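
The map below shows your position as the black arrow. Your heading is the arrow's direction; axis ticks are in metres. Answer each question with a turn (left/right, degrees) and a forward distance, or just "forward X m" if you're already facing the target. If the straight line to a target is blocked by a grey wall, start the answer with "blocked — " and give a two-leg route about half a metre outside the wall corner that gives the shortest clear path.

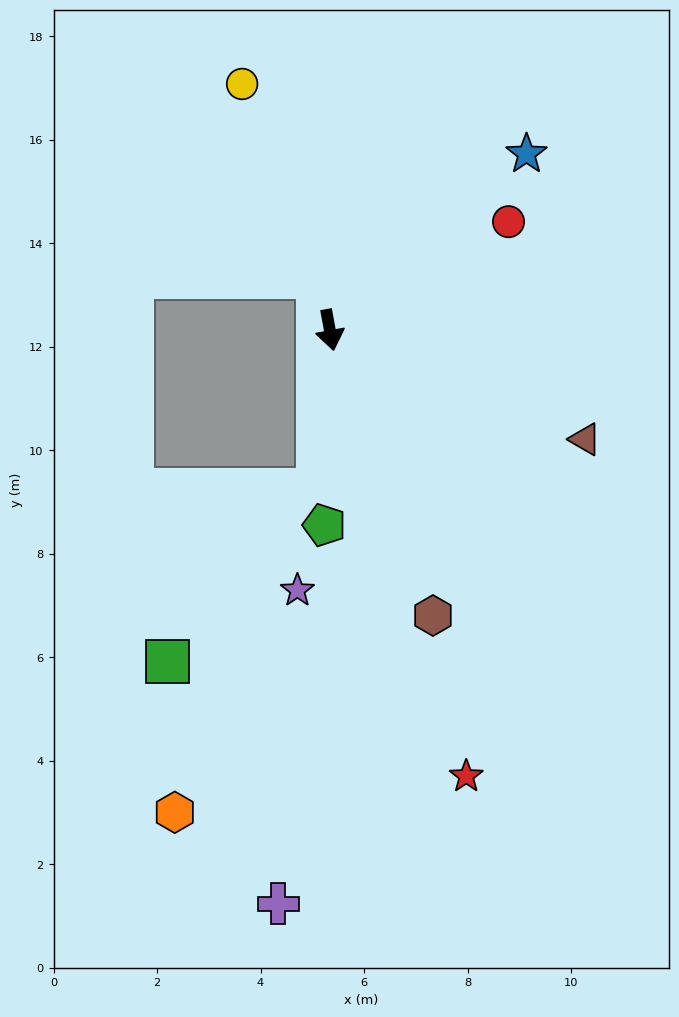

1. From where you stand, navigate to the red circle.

turn left 111°, forward 4.0 m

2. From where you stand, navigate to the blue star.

turn left 121°, forward 5.1 m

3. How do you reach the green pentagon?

turn right 12°, forward 3.8 m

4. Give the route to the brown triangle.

turn left 56°, forward 5.4 m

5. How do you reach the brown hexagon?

turn left 9°, forward 5.9 m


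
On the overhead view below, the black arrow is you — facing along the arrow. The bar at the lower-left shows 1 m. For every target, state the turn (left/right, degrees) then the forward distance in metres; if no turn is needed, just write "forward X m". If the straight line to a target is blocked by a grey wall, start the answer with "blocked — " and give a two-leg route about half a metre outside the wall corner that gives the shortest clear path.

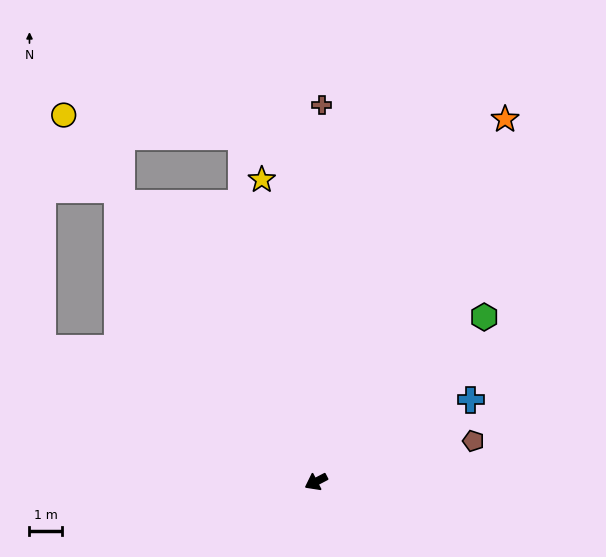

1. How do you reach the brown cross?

turn right 118°, forward 11.6 m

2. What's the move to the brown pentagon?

turn left 167°, forward 5.0 m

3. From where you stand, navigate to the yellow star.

turn right 107°, forward 9.4 m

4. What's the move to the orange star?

turn right 145°, forward 12.5 m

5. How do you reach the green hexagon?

turn right 163°, forward 7.2 m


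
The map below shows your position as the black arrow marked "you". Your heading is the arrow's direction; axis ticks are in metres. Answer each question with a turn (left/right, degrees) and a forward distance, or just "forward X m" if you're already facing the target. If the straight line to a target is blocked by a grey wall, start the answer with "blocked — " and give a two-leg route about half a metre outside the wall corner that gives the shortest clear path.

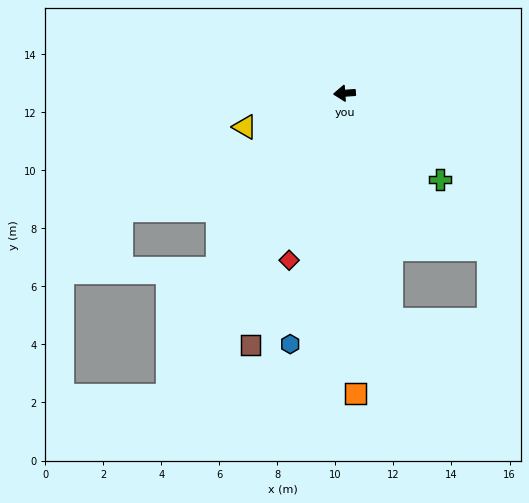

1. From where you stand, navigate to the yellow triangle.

turn left 15°, forward 3.6 m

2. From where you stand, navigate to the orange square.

turn left 88°, forward 10.3 m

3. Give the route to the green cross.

turn left 134°, forward 4.4 m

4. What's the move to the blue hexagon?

turn left 74°, forward 8.8 m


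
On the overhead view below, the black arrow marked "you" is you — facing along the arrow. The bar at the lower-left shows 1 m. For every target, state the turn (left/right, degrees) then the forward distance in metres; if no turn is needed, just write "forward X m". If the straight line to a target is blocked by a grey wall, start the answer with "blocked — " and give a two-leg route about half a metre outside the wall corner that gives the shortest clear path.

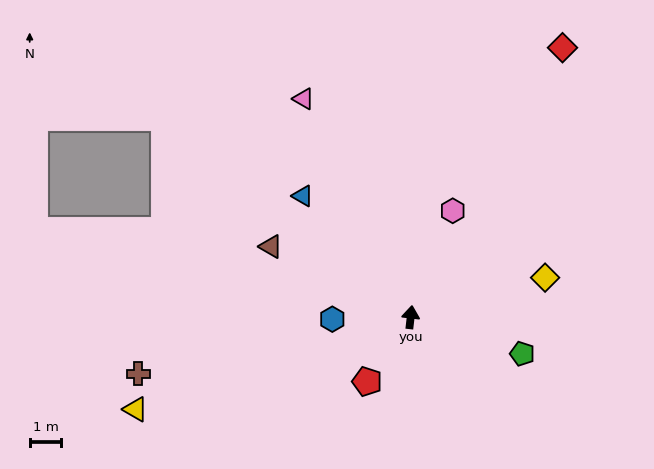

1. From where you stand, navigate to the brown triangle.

turn left 70°, forward 4.9 m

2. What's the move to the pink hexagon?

turn right 15°, forward 3.6 m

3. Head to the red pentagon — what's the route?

turn left 153°, forward 2.5 m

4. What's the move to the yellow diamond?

turn right 67°, forward 4.4 m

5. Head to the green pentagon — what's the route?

turn right 102°, forward 3.7 m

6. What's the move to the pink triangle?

turn left 33°, forward 7.7 m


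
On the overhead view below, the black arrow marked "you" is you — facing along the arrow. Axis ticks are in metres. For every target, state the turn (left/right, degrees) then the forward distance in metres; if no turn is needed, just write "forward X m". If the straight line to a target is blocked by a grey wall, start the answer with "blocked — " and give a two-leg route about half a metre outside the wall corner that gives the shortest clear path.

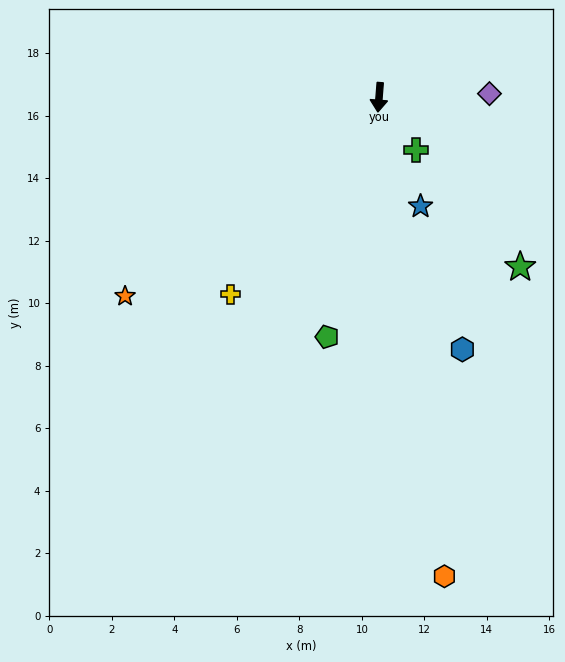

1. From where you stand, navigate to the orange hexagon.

turn left 12°, forward 15.5 m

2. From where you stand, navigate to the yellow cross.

turn right 33°, forward 7.9 m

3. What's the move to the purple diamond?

turn left 96°, forward 3.5 m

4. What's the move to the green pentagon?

turn right 8°, forward 7.8 m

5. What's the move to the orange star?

turn right 47°, forward 10.3 m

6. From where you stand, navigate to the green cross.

turn left 39°, forward 2.1 m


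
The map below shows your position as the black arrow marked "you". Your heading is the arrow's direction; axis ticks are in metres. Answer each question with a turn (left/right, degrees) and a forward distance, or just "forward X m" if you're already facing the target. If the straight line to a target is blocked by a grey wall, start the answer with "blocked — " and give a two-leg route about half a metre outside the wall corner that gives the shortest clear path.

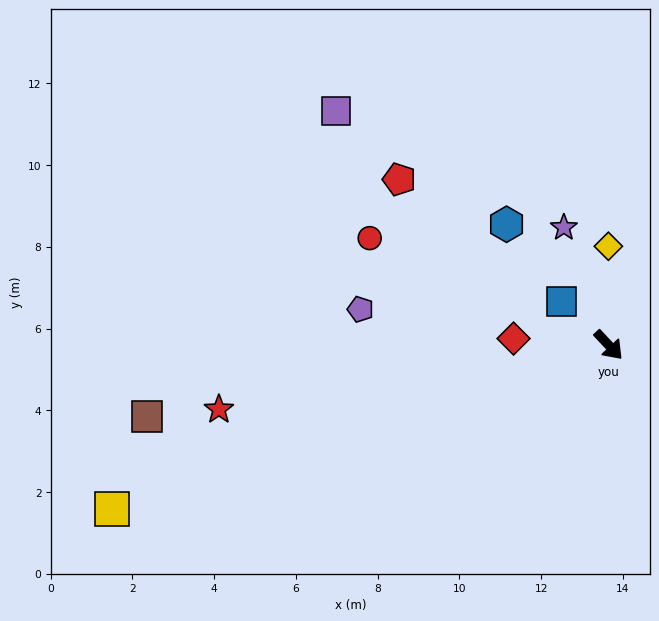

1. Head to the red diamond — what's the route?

turn right 137°, forward 2.3 m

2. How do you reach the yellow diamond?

turn left 137°, forward 2.4 m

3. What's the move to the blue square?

turn right 176°, forward 1.6 m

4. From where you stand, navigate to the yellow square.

turn right 115°, forward 12.8 m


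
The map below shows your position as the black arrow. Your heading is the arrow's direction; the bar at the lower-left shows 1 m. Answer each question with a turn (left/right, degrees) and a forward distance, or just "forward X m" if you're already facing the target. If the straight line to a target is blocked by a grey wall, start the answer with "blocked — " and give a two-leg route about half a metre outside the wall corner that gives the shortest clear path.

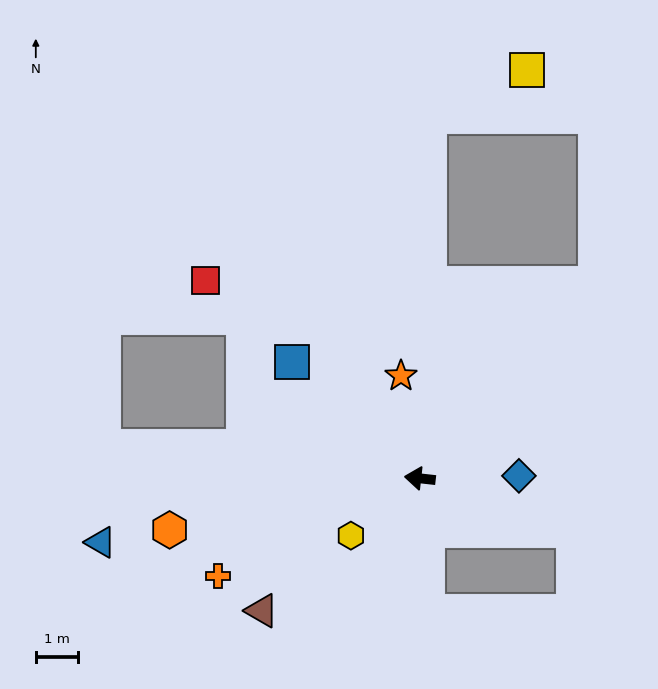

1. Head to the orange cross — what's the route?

turn left 32°, forward 5.4 m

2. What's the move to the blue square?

turn right 36°, forward 4.1 m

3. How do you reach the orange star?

turn right 73°, forward 2.5 m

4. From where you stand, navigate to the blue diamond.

turn right 172°, forward 2.4 m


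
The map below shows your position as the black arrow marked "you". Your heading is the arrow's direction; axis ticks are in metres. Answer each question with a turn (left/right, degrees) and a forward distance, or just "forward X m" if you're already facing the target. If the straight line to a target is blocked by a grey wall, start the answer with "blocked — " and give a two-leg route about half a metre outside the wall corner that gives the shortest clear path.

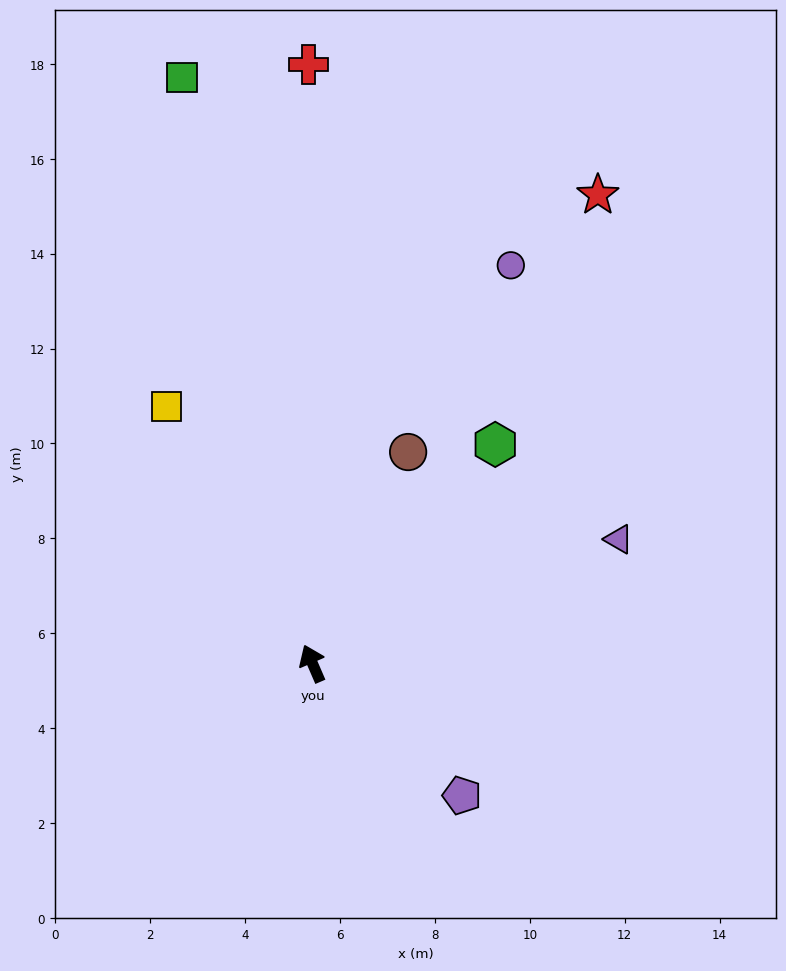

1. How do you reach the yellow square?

turn left 6°, forward 6.2 m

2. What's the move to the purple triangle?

turn right 91°, forward 7.0 m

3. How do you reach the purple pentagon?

turn right 155°, forward 4.2 m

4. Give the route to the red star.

turn right 55°, forward 11.6 m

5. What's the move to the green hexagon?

turn right 63°, forward 6.0 m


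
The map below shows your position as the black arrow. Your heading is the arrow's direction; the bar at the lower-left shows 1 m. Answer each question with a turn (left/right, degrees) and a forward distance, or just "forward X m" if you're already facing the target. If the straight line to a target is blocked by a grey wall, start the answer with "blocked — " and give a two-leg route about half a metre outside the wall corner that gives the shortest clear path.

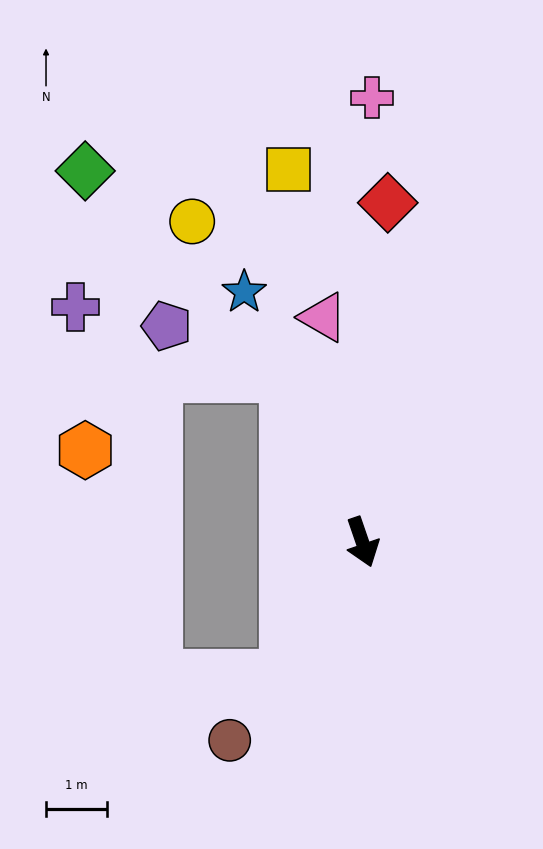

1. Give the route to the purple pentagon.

blocked — turn right 174°, forward 3.0 m, then turn left 42°, forward 2.1 m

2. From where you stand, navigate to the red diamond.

turn left 157°, forward 5.6 m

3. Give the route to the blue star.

turn right 174°, forward 4.5 m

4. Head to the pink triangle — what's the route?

turn left 171°, forward 3.7 m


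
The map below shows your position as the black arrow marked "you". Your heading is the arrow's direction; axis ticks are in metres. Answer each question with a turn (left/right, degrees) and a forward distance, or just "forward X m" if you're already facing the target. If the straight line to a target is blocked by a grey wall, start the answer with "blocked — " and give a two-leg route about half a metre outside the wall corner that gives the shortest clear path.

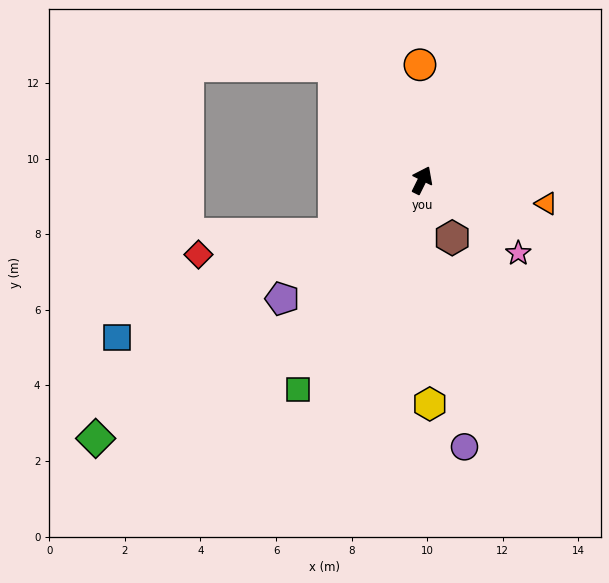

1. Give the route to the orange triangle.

turn right 74°, forward 3.3 m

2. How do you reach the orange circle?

turn left 27°, forward 3.1 m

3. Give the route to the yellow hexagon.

turn right 152°, forward 5.9 m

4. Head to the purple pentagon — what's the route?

turn left 157°, forward 4.9 m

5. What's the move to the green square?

turn left 176°, forward 6.4 m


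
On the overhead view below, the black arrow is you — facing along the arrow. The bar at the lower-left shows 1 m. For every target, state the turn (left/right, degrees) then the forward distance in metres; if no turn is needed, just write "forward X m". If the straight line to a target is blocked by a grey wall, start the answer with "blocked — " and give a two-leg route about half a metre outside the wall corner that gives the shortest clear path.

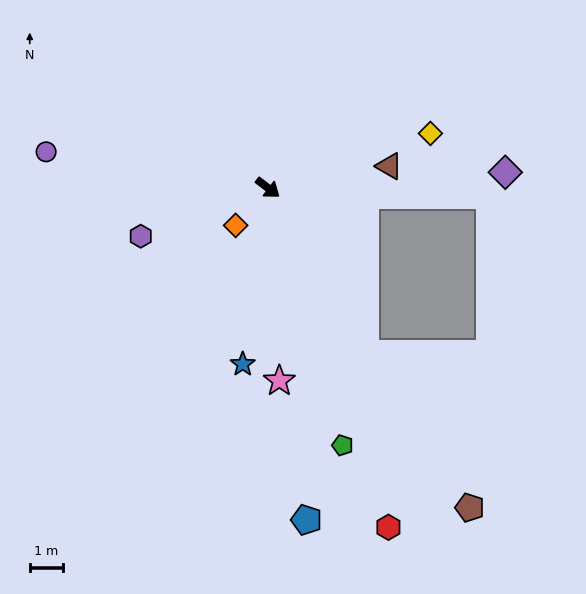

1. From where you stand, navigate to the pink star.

turn right 49°, forward 5.9 m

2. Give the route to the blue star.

turn right 61°, forward 5.4 m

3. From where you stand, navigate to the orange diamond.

turn right 93°, forward 1.5 m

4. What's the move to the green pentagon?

turn right 36°, forward 8.2 m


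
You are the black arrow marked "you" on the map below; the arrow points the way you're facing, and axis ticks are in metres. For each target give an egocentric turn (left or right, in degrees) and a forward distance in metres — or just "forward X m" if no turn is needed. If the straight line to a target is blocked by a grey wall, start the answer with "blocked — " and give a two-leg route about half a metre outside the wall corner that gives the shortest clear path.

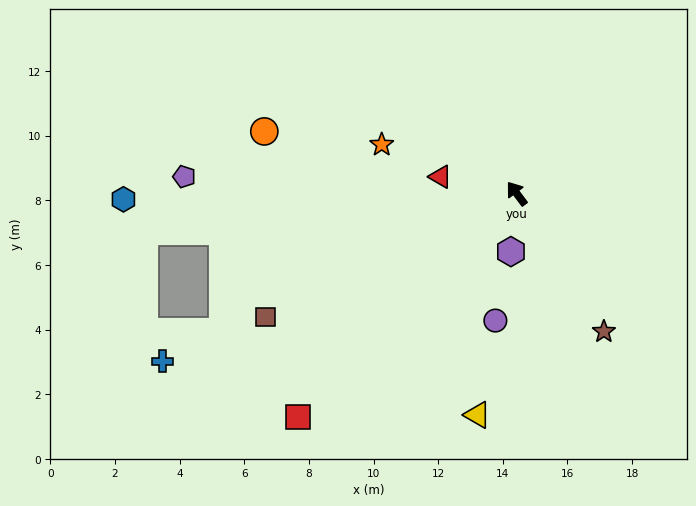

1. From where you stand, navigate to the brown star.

turn left 175°, forward 5.1 m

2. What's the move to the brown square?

turn left 79°, forward 8.7 m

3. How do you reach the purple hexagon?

turn left 137°, forward 1.8 m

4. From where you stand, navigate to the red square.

turn left 99°, forward 9.7 m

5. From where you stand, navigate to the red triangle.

turn left 41°, forward 2.4 m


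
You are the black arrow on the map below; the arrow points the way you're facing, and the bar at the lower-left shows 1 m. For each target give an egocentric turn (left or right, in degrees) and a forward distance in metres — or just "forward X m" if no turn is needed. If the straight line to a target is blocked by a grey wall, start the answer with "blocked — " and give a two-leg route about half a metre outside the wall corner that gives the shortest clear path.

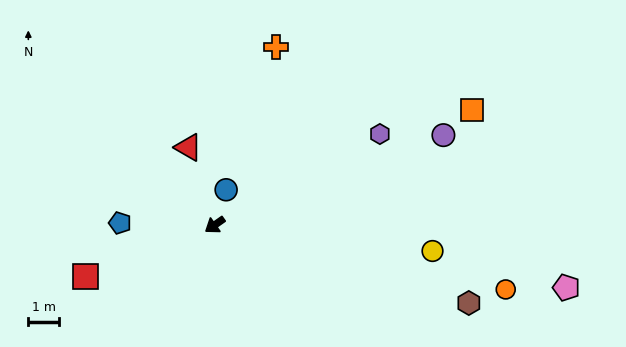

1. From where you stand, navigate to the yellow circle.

turn left 138°, forward 7.2 m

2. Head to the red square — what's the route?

turn right 13°, forward 4.6 m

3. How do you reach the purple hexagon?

turn left 174°, forward 6.2 m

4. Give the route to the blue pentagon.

turn right 36°, forward 3.1 m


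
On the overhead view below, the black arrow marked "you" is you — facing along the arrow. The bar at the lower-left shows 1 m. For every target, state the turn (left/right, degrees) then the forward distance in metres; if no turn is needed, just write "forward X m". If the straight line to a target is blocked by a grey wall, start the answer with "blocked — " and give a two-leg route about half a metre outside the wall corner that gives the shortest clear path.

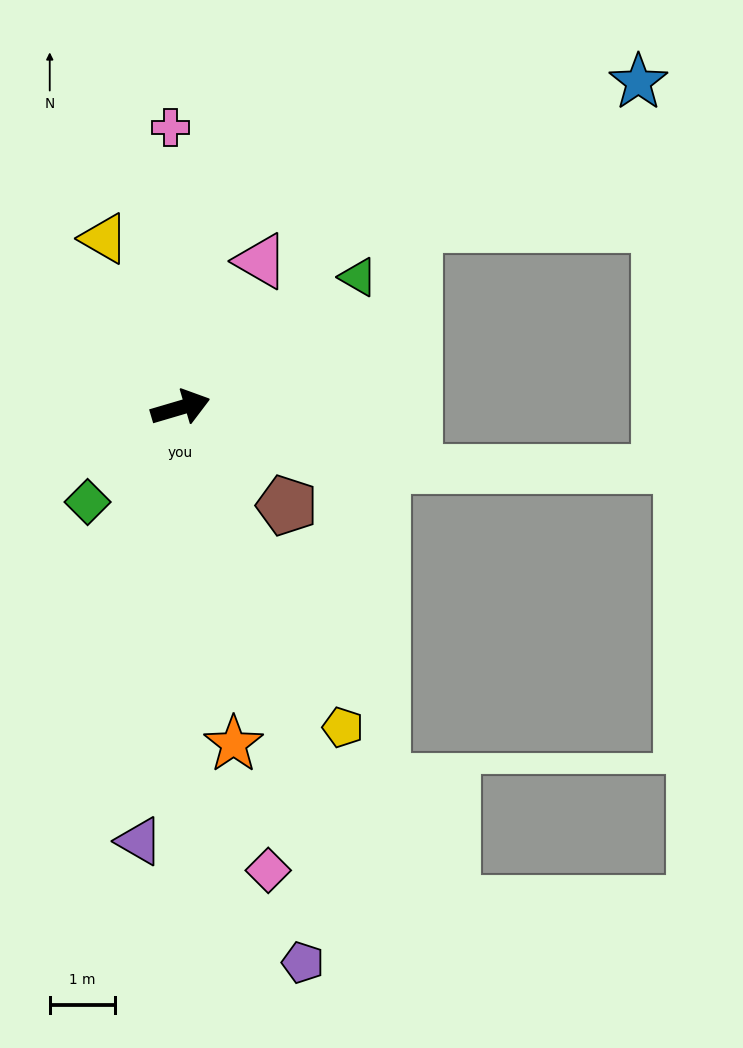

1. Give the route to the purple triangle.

turn right 112°, forward 6.7 m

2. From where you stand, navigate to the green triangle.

turn left 20°, forward 3.4 m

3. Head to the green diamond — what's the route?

turn right 151°, forward 2.0 m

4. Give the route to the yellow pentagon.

turn right 79°, forward 5.5 m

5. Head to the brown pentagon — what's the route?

turn right 59°, forward 2.2 m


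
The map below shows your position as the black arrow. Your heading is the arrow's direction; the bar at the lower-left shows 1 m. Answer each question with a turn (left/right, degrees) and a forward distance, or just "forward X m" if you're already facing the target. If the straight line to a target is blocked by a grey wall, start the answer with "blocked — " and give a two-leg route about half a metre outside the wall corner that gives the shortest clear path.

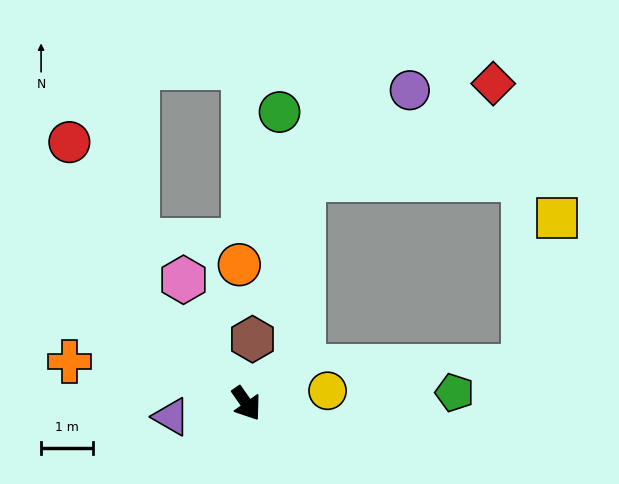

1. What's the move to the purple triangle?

turn right 115°, forward 1.5 m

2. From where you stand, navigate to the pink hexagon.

turn left 172°, forward 2.7 m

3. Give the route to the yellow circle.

turn left 64°, forward 1.6 m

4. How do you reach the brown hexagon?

turn left 140°, forward 1.2 m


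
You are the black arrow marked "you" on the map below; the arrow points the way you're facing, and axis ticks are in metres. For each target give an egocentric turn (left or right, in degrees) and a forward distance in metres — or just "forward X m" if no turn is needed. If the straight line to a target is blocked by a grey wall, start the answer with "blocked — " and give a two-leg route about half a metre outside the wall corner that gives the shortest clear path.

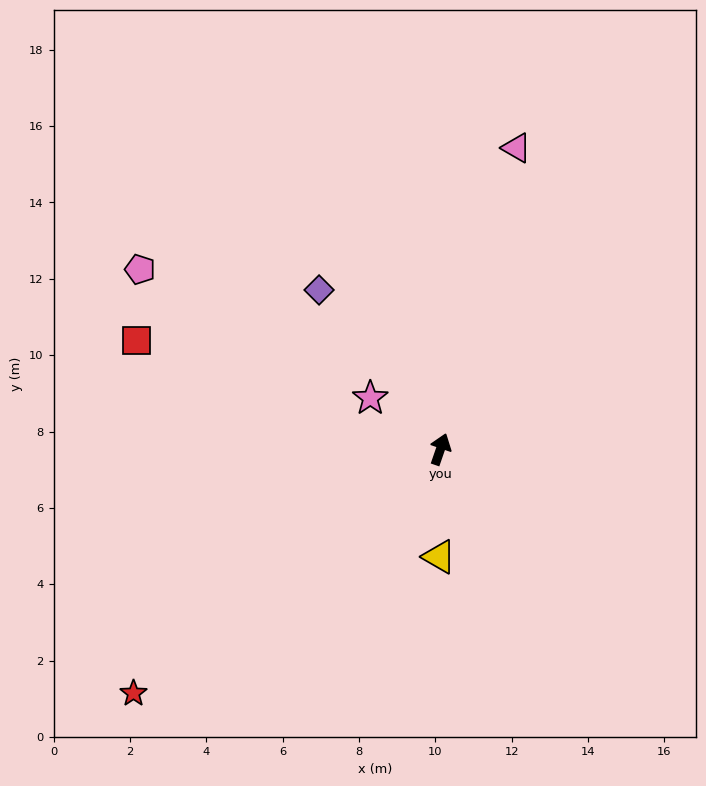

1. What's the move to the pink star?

turn left 73°, forward 2.3 m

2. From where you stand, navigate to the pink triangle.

turn left 5°, forward 8.1 m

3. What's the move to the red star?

turn left 148°, forward 10.3 m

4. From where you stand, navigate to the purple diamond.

turn left 56°, forward 5.2 m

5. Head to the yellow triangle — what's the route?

turn right 162°, forward 2.8 m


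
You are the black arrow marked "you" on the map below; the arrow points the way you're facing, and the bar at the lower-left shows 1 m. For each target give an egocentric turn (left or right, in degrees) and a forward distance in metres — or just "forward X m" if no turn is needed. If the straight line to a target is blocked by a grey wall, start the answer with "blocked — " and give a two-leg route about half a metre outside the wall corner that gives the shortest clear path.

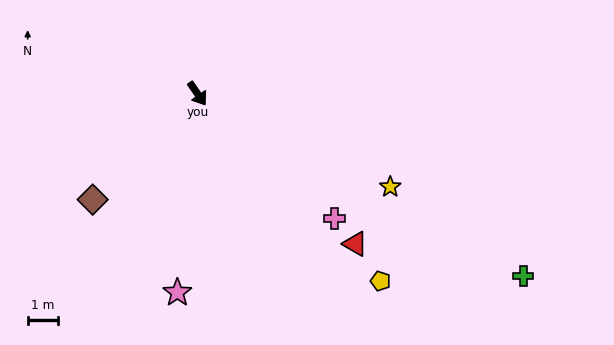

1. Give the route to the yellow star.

turn left 30°, forward 7.2 m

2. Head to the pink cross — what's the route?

turn left 13°, forward 6.2 m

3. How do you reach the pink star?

turn right 40°, forward 6.7 m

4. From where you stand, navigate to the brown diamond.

turn right 79°, forward 5.0 m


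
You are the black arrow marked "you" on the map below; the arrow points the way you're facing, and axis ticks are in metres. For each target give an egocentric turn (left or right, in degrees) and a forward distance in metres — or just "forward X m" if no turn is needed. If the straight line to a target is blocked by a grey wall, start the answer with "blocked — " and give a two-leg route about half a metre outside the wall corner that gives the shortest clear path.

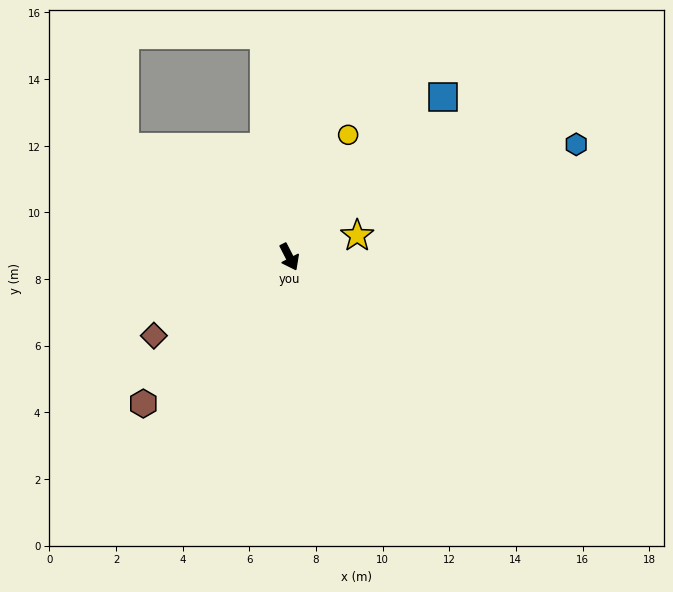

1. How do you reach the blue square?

turn left 109°, forward 6.7 m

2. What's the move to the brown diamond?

turn right 87°, forward 4.7 m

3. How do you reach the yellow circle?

turn left 127°, forward 4.1 m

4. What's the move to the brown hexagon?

turn right 72°, forward 6.2 m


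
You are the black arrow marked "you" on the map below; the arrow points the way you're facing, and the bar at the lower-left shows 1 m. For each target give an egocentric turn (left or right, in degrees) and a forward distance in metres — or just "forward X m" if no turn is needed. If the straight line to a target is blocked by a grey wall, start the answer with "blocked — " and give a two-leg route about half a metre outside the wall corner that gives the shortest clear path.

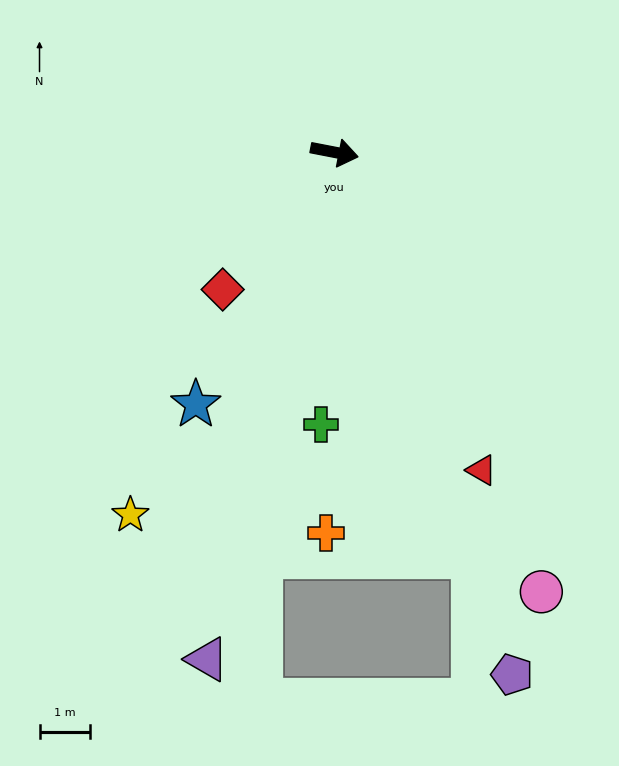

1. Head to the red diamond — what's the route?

turn right 118°, forward 3.5 m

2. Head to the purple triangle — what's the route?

turn right 93°, forward 10.3 m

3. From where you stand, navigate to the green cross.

turn right 82°, forward 5.4 m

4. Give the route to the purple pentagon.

turn right 60°, forward 10.9 m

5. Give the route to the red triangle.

turn right 54°, forward 6.9 m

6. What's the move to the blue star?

turn right 108°, forward 5.7 m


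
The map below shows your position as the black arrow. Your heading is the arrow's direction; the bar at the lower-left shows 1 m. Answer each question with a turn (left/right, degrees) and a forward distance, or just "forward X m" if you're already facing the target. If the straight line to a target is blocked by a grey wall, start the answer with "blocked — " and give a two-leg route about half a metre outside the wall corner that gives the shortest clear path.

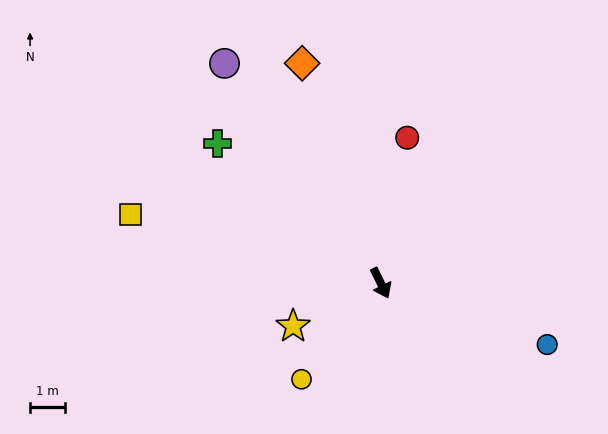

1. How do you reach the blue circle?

turn left 44°, forward 5.1 m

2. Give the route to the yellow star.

turn right 90°, forward 2.8 m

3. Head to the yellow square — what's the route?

turn right 131°, forward 7.5 m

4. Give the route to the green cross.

turn right 157°, forward 6.2 m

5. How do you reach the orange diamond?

turn left 174°, forward 6.8 m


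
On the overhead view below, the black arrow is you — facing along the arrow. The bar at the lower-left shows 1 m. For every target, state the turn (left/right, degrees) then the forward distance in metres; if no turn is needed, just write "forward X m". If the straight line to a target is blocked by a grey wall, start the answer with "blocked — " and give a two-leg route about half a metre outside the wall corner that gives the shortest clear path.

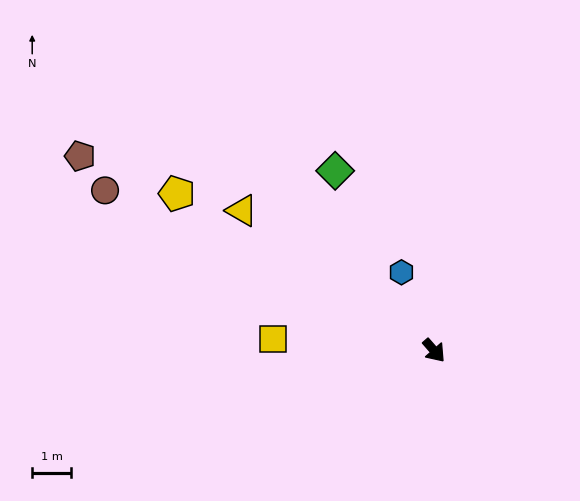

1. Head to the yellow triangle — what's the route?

turn right 167°, forward 6.2 m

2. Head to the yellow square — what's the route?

turn right 135°, forward 4.2 m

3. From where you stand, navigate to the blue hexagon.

turn left 161°, forward 2.2 m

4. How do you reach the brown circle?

turn right 157°, forward 9.5 m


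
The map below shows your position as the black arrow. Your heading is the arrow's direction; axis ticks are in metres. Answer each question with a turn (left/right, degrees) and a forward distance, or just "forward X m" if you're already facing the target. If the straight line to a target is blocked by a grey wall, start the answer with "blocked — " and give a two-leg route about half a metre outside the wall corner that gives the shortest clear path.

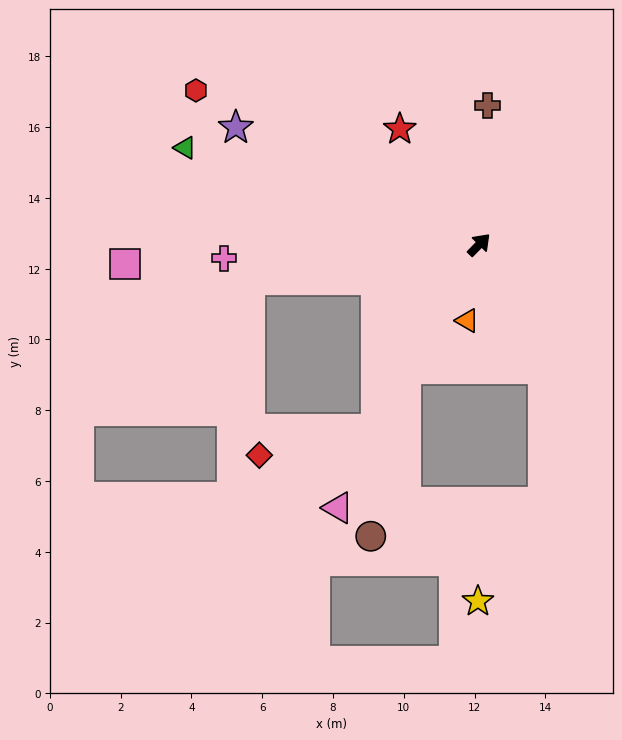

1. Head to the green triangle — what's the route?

turn left 116°, forward 8.7 m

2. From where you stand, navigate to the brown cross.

turn left 41°, forward 3.9 m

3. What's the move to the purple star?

turn left 109°, forward 7.6 m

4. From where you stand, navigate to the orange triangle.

turn right 145°, forward 2.2 m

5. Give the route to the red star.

turn left 79°, forward 4.0 m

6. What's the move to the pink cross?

turn left 137°, forward 7.2 m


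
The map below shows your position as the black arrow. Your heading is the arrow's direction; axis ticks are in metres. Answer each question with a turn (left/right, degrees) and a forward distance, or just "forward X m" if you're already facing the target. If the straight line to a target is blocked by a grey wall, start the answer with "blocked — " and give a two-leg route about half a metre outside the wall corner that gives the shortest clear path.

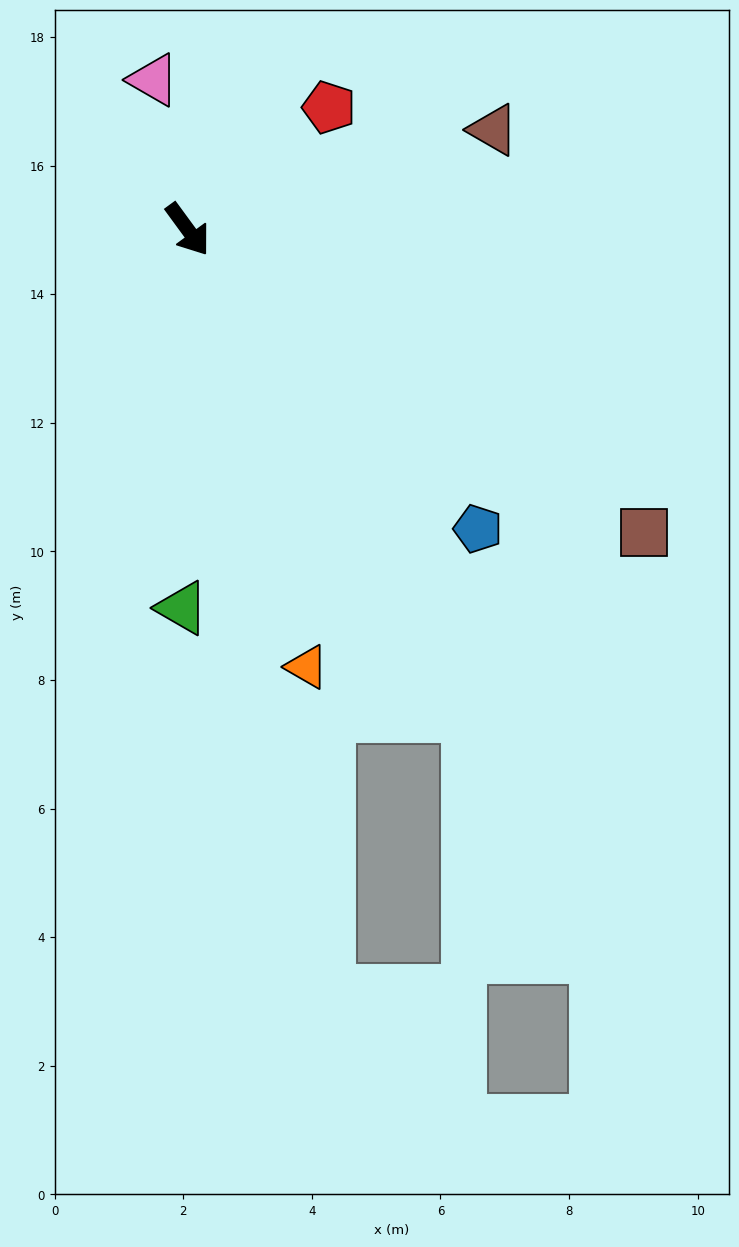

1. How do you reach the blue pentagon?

turn left 8°, forward 6.5 m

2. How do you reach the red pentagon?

turn left 95°, forward 2.9 m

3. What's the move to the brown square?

turn left 20°, forward 8.5 m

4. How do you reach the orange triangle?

turn right 21°, forward 7.1 m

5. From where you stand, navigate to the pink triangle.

turn left 157°, forward 2.4 m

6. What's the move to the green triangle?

turn right 37°, forward 5.9 m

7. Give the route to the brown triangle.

turn left 72°, forward 5.0 m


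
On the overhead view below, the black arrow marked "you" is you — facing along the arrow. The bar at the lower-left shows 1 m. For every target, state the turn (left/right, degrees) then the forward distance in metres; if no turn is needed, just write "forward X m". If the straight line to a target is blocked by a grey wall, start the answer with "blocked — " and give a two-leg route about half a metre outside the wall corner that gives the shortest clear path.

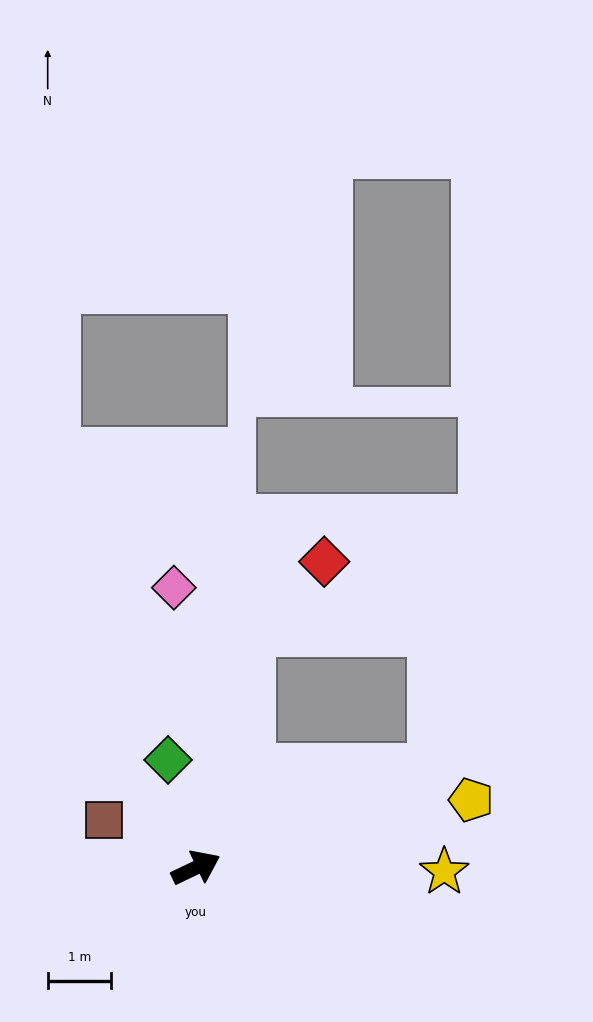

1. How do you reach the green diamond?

turn left 79°, forward 1.8 m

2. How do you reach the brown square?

turn left 127°, forward 1.6 m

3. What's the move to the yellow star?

turn right 26°, forward 3.9 m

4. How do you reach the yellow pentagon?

turn right 12°, forward 4.5 m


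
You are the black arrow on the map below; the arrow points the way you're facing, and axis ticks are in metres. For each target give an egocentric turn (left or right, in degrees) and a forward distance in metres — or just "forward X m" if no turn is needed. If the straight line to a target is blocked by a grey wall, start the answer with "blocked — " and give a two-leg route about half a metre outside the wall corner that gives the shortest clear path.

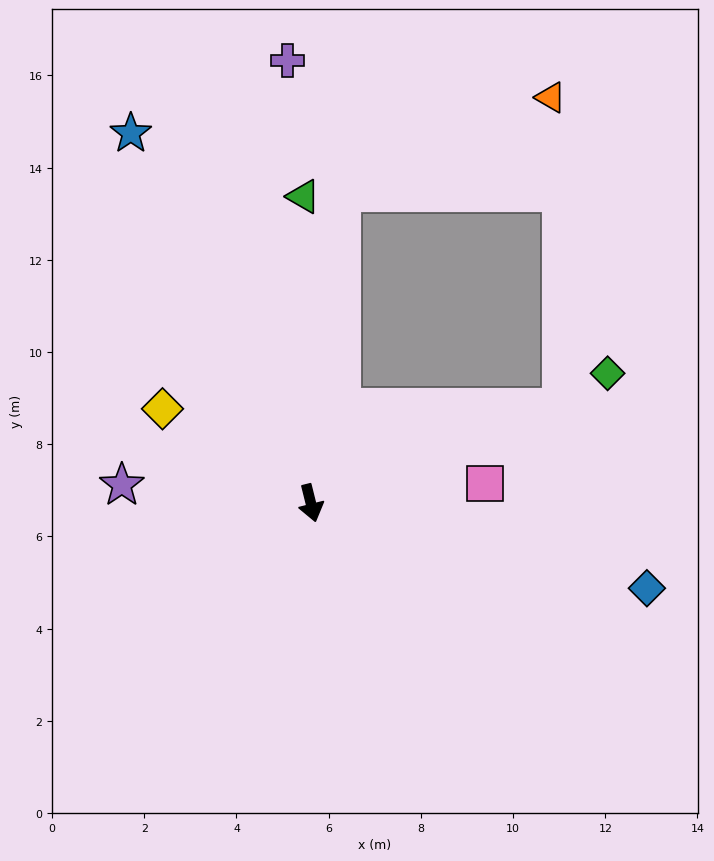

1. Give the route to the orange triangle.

blocked — turn left 160°, forward 6.8 m, then turn right 60°, forward 5.0 m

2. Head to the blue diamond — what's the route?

turn left 62°, forward 7.5 m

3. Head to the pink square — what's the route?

turn left 82°, forward 3.8 m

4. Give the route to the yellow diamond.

turn right 136°, forward 3.8 m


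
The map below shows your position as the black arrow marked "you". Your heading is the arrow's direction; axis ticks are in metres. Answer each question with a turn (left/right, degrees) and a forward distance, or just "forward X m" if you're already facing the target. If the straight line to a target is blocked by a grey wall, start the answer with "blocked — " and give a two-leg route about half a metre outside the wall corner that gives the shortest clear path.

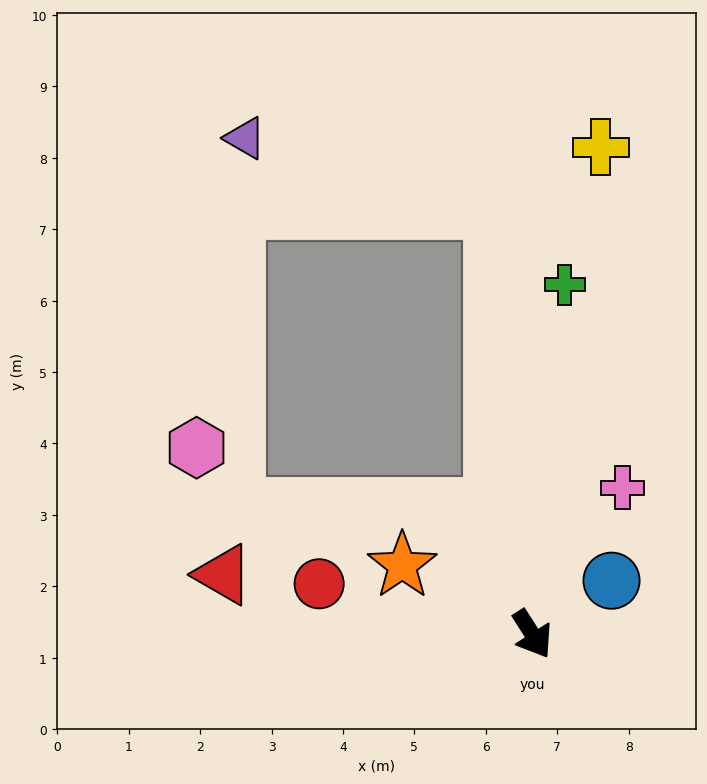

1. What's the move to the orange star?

turn right 150°, forward 2.1 m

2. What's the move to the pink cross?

turn left 116°, forward 2.4 m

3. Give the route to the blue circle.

turn left 92°, forward 1.3 m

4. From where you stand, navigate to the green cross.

turn left 142°, forward 4.9 m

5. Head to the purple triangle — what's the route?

blocked — turn left 153°, forward 6.0 m, then turn left 68°, forward 3.6 m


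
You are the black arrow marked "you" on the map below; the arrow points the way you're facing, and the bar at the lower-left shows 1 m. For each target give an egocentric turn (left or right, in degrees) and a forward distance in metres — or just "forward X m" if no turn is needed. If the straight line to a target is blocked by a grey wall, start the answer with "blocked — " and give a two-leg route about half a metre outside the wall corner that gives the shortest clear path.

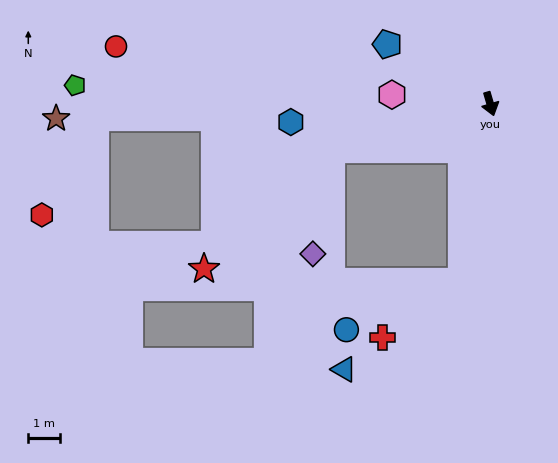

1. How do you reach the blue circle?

blocked — turn right 26°, forward 5.6 m, then turn right 58°, forward 3.9 m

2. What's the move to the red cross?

blocked — turn right 26°, forward 5.6 m, then turn right 45°, forward 3.0 m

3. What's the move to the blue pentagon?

turn right 136°, forward 3.7 m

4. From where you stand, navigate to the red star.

blocked — turn right 90°, forward 5.2 m, then turn left 27°, forward 5.5 m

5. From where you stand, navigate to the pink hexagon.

turn right 112°, forward 3.1 m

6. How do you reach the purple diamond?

blocked — turn right 90°, forward 5.2 m, then turn left 63°, forward 3.3 m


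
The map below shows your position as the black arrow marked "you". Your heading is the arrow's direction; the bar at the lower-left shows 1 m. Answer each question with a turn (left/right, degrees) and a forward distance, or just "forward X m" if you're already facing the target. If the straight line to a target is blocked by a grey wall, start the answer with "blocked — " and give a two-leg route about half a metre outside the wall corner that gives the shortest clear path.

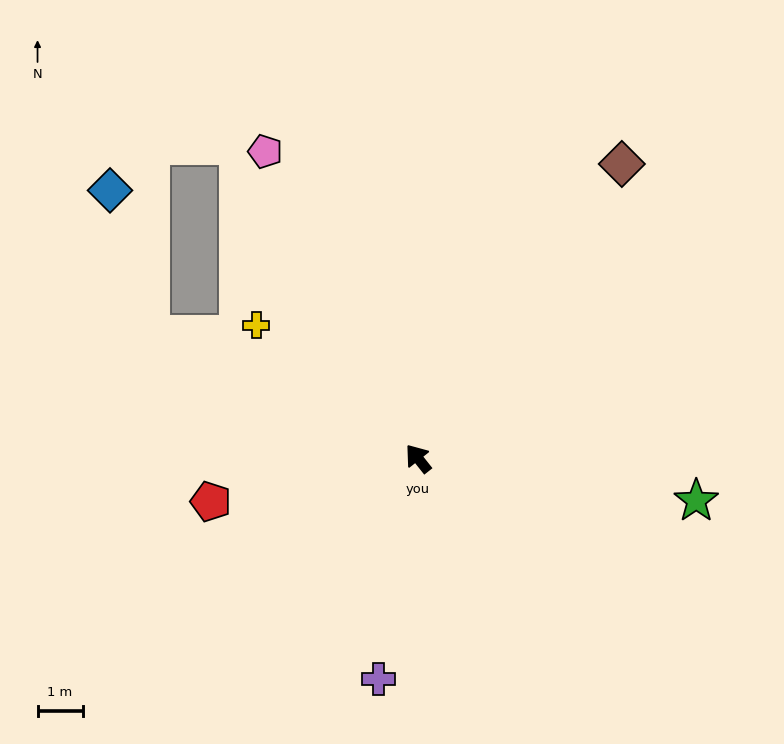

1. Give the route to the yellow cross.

turn left 12°, forward 4.6 m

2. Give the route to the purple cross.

turn left 131°, forward 5.0 m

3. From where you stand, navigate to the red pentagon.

turn left 63°, forward 4.7 m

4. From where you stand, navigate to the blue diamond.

blocked — turn left 27°, forward 6.5 m, then turn right 50°, forward 3.3 m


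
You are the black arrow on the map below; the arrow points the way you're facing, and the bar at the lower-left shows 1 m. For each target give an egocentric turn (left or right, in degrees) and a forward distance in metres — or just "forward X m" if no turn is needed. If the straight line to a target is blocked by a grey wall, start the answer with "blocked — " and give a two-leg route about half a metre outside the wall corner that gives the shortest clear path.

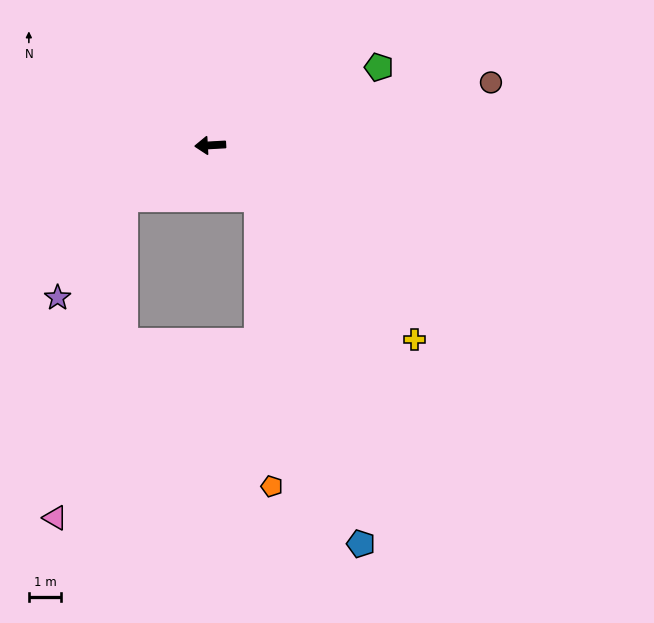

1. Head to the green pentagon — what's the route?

turn right 158°, forward 5.7 m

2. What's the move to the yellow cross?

turn left 133°, forward 8.7 m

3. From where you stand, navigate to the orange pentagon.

blocked — turn left 129°, forward 2.2 m, then turn right 39°, forward 8.9 m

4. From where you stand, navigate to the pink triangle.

blocked — turn left 28°, forward 3.1 m, then turn left 47°, forward 10.1 m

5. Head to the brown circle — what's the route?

turn right 171°, forward 8.9 m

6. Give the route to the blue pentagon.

blocked — turn left 129°, forward 2.2 m, then turn right 26°, forward 11.1 m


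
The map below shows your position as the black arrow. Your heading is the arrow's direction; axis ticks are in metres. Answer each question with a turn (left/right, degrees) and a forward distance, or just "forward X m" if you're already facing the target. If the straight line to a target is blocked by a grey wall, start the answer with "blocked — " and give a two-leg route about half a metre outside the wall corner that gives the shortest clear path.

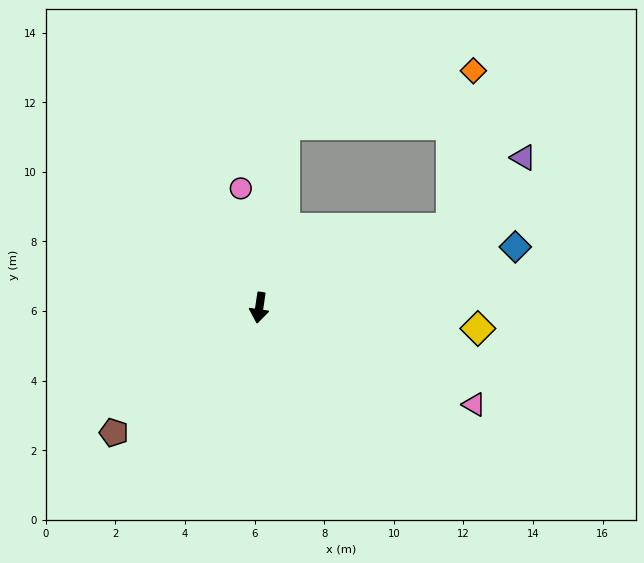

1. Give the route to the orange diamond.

blocked — turn left 121°, forward 6.0 m, then turn left 59°, forward 4.6 m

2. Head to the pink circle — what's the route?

turn right 163°, forward 3.5 m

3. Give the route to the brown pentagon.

turn right 41°, forward 5.5 m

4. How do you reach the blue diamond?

turn left 112°, forward 7.6 m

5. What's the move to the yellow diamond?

turn left 93°, forward 6.3 m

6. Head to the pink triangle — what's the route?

turn left 74°, forward 6.8 m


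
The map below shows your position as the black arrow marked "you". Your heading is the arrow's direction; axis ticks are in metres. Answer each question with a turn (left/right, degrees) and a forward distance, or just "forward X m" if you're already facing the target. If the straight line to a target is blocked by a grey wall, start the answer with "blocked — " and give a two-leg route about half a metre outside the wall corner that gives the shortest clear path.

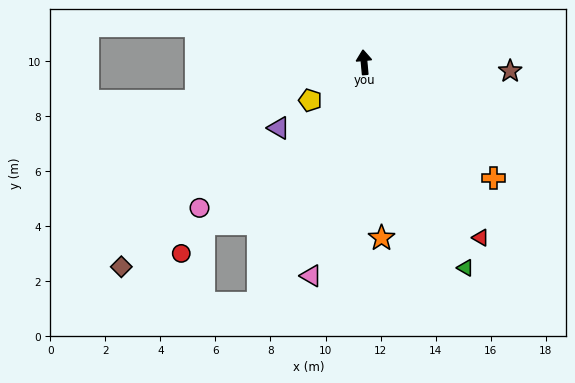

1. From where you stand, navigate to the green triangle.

turn right 159°, forward 8.3 m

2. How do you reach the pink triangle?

turn left 161°, forward 8.0 m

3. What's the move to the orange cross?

turn right 137°, forward 6.3 m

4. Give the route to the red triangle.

turn right 152°, forward 7.6 m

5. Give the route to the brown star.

turn right 99°, forward 5.3 m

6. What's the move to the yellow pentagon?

turn left 120°, forward 2.4 m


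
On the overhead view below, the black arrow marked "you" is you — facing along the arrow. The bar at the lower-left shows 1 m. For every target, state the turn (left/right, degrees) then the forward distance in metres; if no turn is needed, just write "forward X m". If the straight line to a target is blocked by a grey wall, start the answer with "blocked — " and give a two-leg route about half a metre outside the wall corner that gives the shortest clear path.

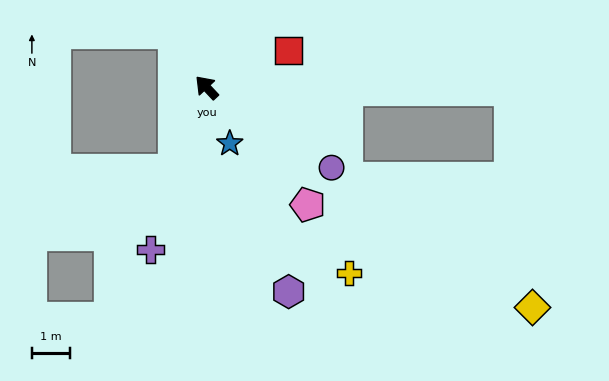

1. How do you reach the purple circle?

turn right 166°, forward 3.9 m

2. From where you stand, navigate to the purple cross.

turn left 118°, forward 4.5 m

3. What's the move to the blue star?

turn left 159°, forward 1.6 m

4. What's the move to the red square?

turn right 109°, forward 2.4 m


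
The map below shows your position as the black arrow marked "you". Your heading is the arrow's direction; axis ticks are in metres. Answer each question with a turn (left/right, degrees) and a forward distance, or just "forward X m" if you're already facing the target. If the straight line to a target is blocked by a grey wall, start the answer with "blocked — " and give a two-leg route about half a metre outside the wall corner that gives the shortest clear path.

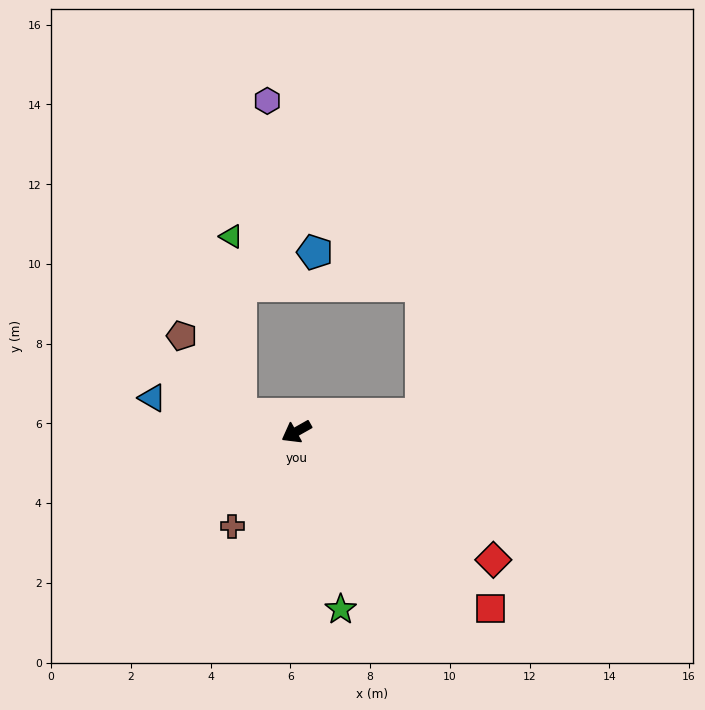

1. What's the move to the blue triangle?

turn right 43°, forward 3.7 m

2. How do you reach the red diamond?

turn left 118°, forward 5.9 m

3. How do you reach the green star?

turn left 75°, forward 4.6 m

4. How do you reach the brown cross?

turn left 26°, forward 2.9 m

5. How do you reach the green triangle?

blocked — turn right 45°, forward 1.5 m, then turn right 72°, forward 4.5 m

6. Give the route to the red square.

turn left 108°, forward 6.6 m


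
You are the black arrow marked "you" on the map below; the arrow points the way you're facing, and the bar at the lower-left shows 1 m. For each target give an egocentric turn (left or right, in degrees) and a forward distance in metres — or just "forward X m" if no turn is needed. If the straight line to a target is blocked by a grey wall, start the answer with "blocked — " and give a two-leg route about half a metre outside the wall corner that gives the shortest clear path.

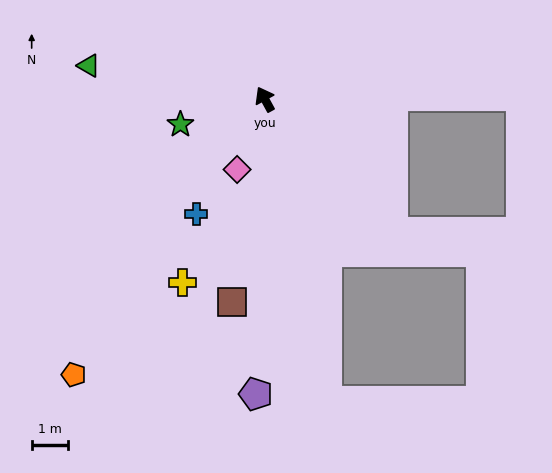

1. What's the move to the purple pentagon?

turn left 150°, forward 8.1 m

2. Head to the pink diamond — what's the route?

turn left 130°, forward 2.1 m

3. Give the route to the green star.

turn left 78°, forward 2.4 m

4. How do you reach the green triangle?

turn left 51°, forward 4.9 m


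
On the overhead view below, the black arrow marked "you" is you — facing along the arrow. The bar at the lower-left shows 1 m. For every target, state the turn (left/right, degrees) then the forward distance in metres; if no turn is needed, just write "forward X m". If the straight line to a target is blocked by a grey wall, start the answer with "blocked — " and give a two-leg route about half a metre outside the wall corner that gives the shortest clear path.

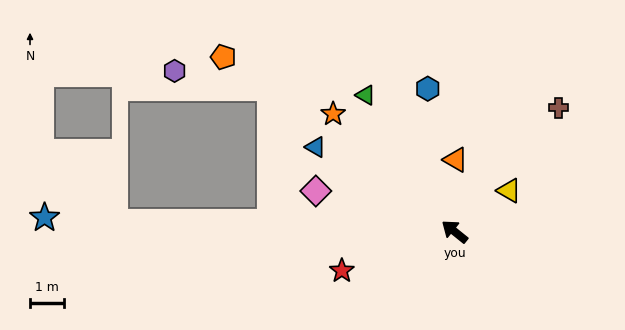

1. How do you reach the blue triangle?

turn left 8°, forward 4.9 m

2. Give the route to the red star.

turn left 58°, forward 3.6 m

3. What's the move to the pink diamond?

turn left 23°, forward 4.3 m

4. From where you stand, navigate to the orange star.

turn right 5°, forward 5.0 m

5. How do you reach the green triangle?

turn right 18°, forward 4.9 m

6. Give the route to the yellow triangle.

turn right 104°, forward 2.0 m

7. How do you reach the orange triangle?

turn right 52°, forward 2.1 m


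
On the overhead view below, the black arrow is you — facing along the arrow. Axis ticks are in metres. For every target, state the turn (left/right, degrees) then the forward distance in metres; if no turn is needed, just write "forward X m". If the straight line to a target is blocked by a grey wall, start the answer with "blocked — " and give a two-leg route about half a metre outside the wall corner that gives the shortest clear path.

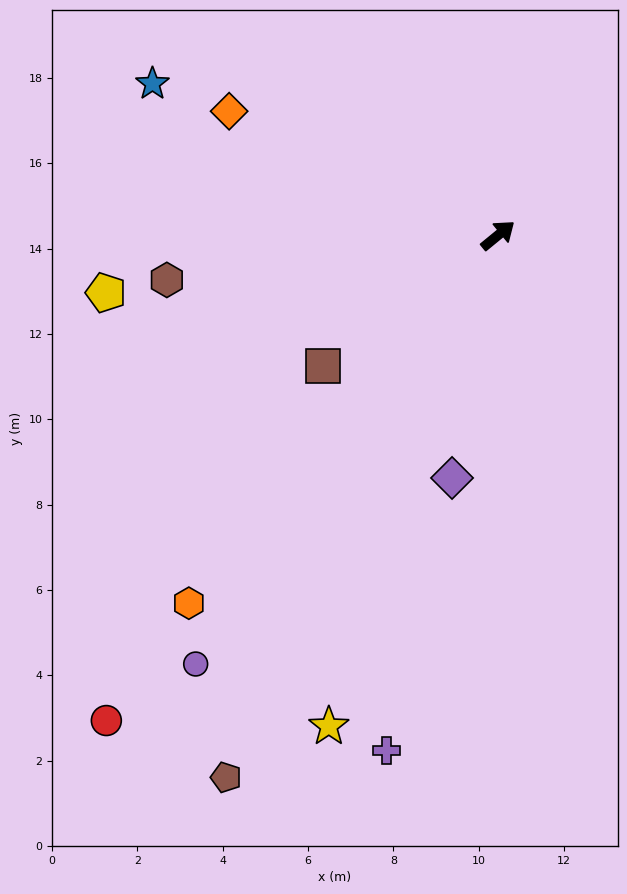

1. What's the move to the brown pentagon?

turn right 156°, forward 14.2 m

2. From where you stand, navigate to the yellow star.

turn right 148°, forward 12.2 m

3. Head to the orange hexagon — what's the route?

turn right 169°, forward 11.3 m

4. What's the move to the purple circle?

turn right 165°, forward 12.3 m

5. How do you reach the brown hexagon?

turn left 148°, forward 7.8 m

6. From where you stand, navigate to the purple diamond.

turn right 140°, forward 5.8 m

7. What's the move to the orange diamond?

turn left 116°, forward 6.9 m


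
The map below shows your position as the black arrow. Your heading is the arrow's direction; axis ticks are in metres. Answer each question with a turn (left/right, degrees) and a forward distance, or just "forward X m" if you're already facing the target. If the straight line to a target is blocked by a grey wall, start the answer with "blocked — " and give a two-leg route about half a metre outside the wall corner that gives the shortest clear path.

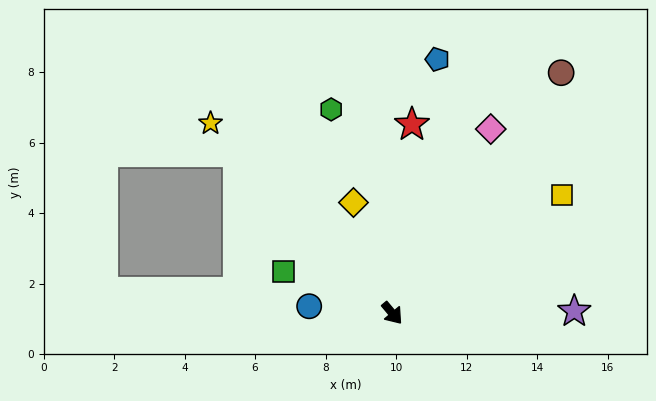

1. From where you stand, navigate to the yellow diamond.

turn left 159°, forward 3.3 m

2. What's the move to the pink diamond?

turn left 112°, forward 5.9 m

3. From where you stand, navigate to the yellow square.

turn left 85°, forward 5.9 m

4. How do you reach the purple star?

turn left 51°, forward 5.2 m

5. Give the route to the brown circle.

turn left 105°, forward 8.3 m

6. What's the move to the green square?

turn right 151°, forward 3.3 m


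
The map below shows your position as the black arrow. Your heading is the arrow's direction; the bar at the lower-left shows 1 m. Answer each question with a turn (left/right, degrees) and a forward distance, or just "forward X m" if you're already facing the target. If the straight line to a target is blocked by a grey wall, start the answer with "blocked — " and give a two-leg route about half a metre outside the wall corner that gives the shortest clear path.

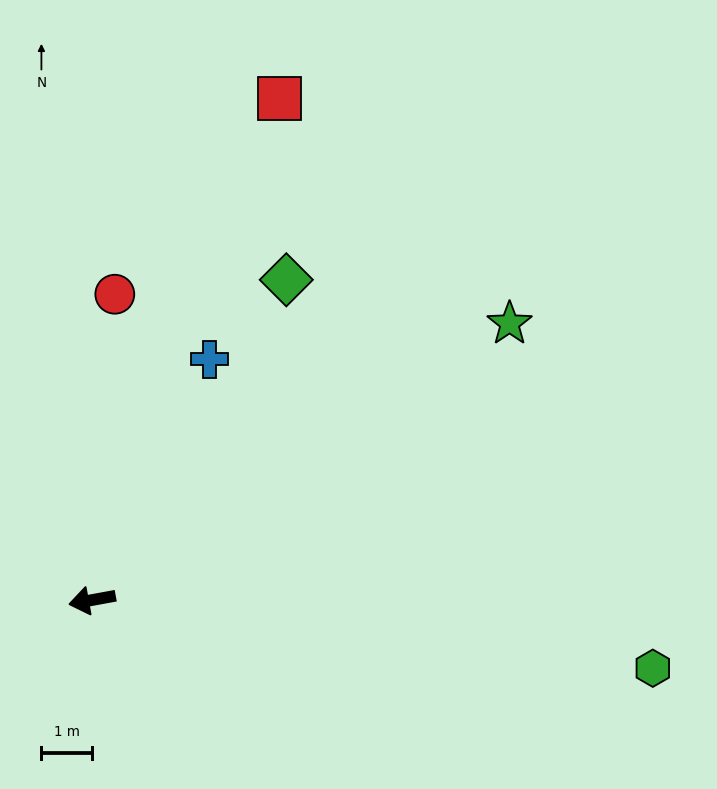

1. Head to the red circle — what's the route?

turn right 105°, forward 6.0 m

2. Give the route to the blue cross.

turn right 126°, forward 5.3 m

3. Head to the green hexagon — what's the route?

turn left 163°, forward 11.1 m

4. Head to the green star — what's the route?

turn right 157°, forward 9.8 m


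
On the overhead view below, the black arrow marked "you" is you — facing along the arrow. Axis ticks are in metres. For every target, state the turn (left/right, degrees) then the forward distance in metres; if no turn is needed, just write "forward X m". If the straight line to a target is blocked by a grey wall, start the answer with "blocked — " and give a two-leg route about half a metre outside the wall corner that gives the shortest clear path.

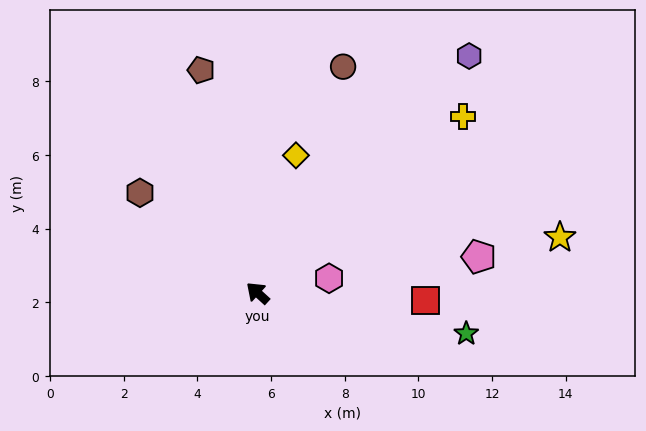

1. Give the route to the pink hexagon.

turn right 126°, forward 2.0 m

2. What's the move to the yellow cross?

turn right 97°, forward 7.3 m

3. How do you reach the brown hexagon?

forward 4.2 m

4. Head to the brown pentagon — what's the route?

turn right 33°, forward 6.2 m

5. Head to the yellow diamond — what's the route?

turn right 63°, forward 3.9 m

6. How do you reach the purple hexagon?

turn right 89°, forward 8.6 m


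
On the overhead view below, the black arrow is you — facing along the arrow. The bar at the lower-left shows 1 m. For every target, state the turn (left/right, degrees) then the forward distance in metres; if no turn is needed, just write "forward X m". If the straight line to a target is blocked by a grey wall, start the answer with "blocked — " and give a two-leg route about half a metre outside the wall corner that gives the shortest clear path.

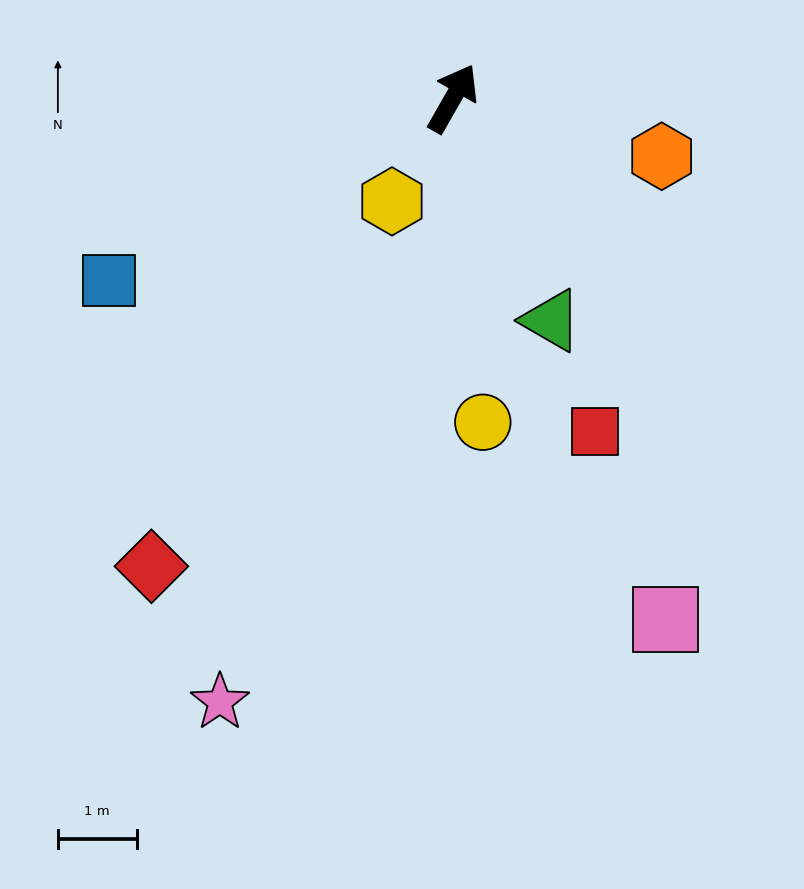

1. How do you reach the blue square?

turn left 148°, forward 4.9 m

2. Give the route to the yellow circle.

turn right 145°, forward 4.1 m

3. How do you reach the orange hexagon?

turn right 76°, forward 2.8 m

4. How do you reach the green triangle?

turn right 126°, forward 3.1 m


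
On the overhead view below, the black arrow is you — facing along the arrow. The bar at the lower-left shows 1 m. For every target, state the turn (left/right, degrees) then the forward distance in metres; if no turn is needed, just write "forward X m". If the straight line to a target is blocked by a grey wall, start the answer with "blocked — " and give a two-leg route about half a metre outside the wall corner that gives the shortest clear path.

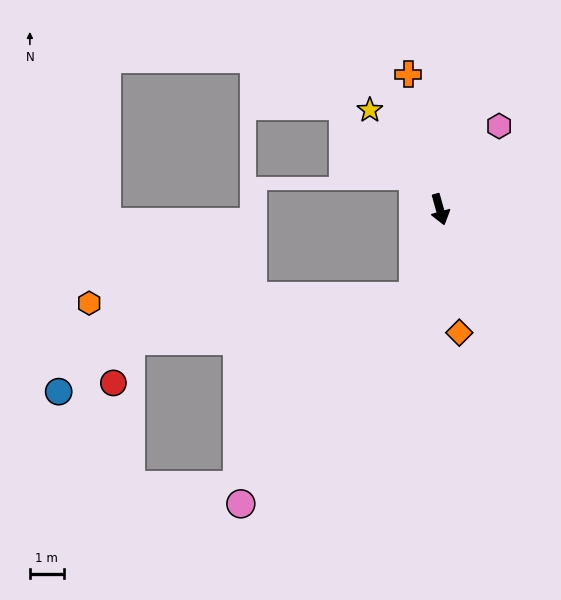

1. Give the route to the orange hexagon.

blocked — turn right 33°, forward 2.7 m, then turn right 71°, forward 9.5 m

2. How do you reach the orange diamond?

turn right 7°, forward 3.7 m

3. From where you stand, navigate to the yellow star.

turn right 160°, forward 3.6 m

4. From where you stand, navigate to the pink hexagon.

turn left 129°, forward 3.0 m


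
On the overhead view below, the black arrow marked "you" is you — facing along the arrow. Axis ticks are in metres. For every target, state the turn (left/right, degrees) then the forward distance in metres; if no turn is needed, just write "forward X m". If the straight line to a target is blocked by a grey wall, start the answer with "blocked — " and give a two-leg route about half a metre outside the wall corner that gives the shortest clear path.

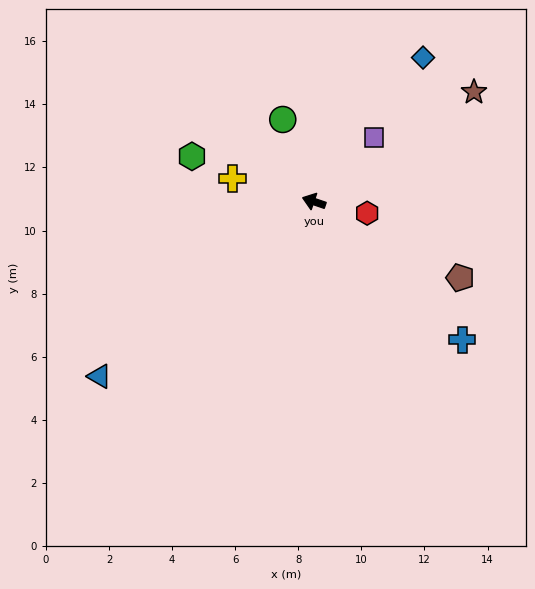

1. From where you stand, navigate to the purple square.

turn right 115°, forward 2.8 m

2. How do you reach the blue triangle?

turn left 58°, forward 8.8 m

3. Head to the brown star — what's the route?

turn right 127°, forward 6.1 m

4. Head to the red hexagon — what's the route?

turn right 174°, forward 1.7 m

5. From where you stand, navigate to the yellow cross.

turn left 3°, forward 2.7 m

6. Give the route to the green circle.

turn right 50°, forward 2.8 m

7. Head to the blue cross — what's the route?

turn left 156°, forward 6.4 m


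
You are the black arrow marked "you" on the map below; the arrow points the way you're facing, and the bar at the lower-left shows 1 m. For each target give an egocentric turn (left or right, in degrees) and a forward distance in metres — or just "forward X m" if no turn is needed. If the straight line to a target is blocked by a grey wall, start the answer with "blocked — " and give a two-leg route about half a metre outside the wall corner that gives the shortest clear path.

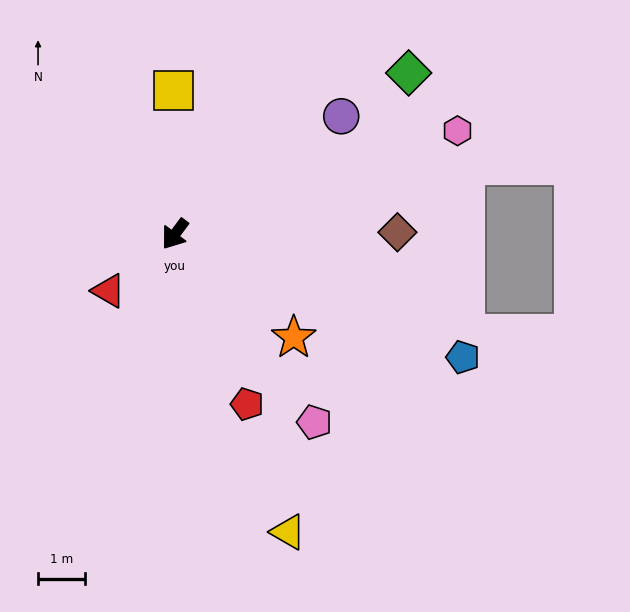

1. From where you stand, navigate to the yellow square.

turn right 143°, forward 3.0 m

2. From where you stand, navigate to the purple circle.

turn left 162°, forward 4.3 m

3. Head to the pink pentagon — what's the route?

turn left 73°, forward 4.9 m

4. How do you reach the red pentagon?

turn left 60°, forward 3.9 m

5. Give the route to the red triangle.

turn right 13°, forward 1.8 m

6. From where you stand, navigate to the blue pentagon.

turn left 104°, forward 6.6 m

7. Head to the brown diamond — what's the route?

turn left 127°, forward 4.7 m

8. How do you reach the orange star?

turn left 86°, forward 3.3 m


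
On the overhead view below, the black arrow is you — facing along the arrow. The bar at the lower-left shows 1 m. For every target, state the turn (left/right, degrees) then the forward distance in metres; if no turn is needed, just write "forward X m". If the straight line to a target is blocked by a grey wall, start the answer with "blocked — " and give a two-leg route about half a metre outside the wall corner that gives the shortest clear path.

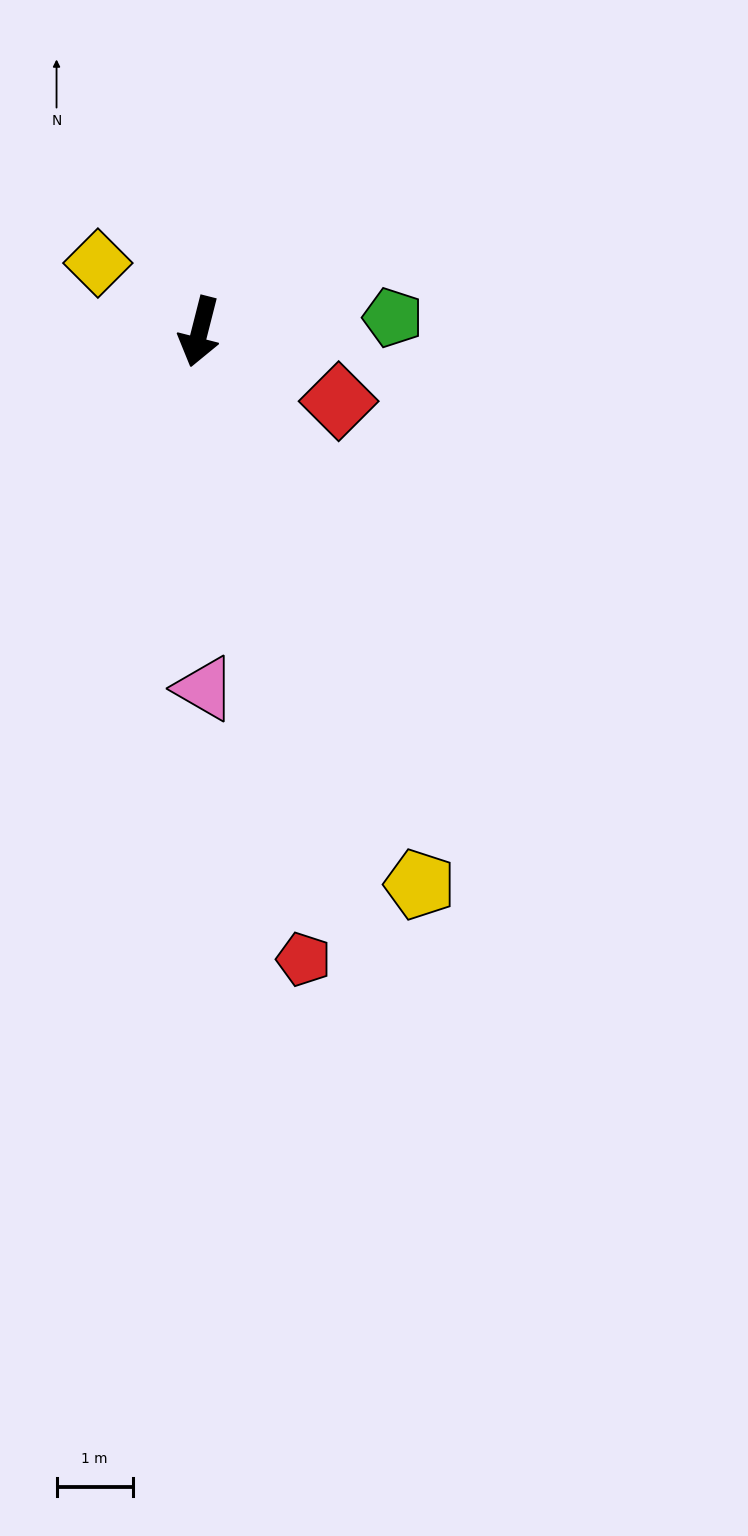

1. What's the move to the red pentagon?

turn left 24°, forward 8.4 m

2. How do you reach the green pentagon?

turn left 108°, forward 2.5 m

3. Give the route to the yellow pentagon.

turn left 36°, forward 7.8 m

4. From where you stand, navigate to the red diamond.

turn left 78°, forward 2.0 m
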